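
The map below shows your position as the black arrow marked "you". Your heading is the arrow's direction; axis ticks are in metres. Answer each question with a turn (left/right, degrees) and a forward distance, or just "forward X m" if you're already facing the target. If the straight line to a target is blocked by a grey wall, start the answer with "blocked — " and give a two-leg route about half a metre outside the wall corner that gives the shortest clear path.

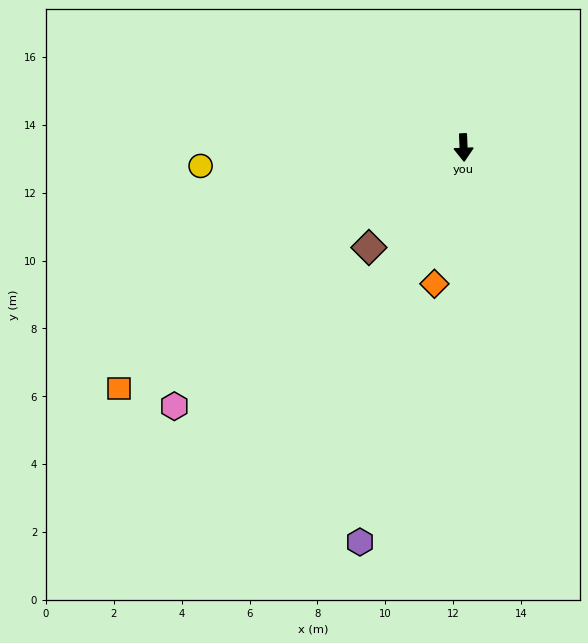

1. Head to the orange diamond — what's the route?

turn right 14°, forward 4.1 m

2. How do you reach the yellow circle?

turn right 88°, forward 7.8 m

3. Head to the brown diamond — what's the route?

turn right 46°, forward 4.1 m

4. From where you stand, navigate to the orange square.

turn right 57°, forward 12.4 m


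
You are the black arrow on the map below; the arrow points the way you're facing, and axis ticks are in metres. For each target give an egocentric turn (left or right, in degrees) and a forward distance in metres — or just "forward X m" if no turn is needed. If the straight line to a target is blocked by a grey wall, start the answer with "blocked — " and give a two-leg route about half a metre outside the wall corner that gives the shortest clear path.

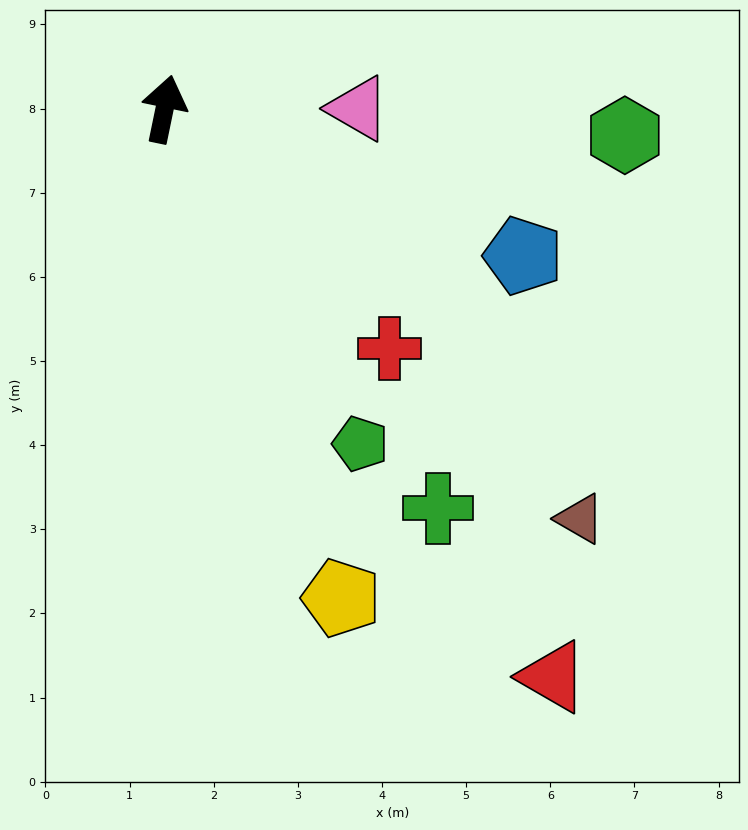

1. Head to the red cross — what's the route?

turn right 125°, forward 3.9 m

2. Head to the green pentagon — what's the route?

turn right 138°, forward 4.6 m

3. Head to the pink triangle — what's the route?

turn right 78°, forward 2.3 m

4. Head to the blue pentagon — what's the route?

turn right 101°, forward 4.6 m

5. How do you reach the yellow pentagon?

turn right 148°, forward 6.2 m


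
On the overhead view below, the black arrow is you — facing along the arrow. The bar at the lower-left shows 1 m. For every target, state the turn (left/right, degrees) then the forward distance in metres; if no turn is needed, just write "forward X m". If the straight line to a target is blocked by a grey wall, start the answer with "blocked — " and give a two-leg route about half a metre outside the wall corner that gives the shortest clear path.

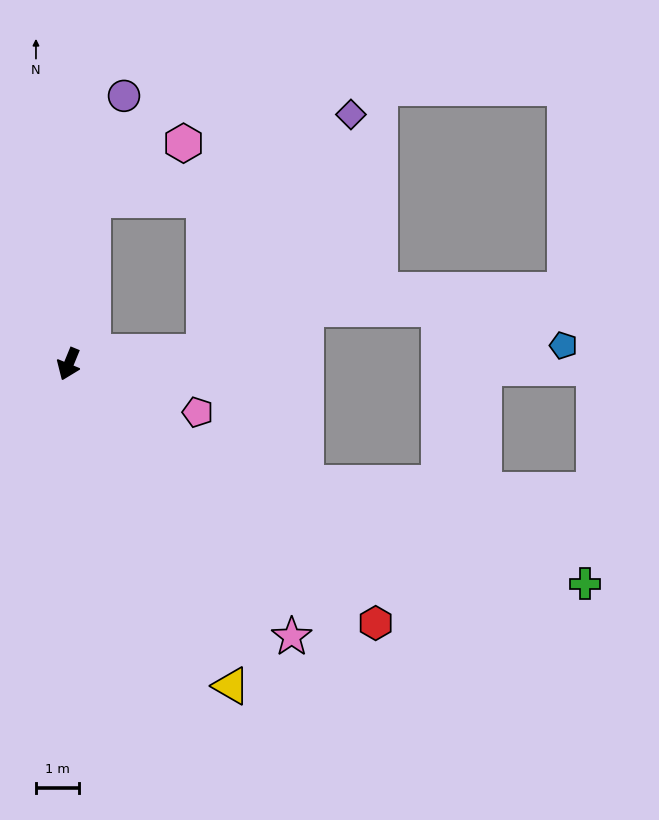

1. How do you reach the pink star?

turn left 62°, forward 8.2 m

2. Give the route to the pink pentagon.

turn left 92°, forward 3.2 m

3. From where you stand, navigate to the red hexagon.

turn left 72°, forward 9.4 m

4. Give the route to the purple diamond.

blocked — turn left 117°, forward 3.2 m, then turn left 54°, forward 6.5 m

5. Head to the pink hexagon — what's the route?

blocked — turn right 166°, forward 3.9 m, then turn right 50°, forward 2.5 m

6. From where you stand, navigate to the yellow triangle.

turn left 49°, forward 8.4 m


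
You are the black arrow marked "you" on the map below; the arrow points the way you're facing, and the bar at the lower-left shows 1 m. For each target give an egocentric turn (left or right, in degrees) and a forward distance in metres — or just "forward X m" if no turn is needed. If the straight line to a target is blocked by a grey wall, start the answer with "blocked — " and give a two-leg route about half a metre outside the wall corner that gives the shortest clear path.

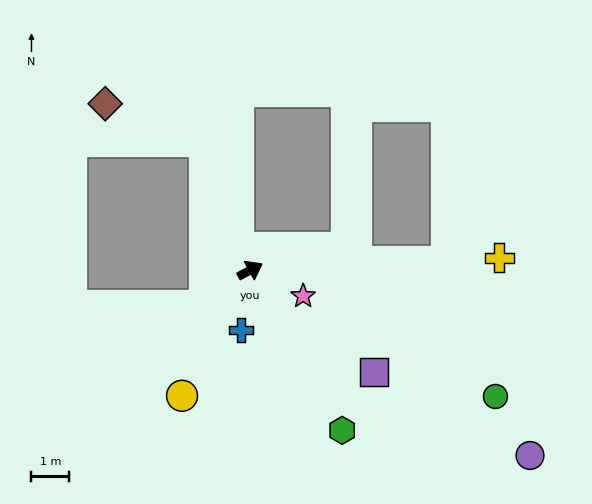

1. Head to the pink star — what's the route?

turn right 54°, forward 1.6 m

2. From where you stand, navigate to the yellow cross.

turn right 25°, forward 6.6 m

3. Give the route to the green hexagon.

turn right 88°, forward 4.9 m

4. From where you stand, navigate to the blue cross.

turn right 127°, forward 1.6 m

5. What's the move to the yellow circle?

turn right 147°, forward 3.8 m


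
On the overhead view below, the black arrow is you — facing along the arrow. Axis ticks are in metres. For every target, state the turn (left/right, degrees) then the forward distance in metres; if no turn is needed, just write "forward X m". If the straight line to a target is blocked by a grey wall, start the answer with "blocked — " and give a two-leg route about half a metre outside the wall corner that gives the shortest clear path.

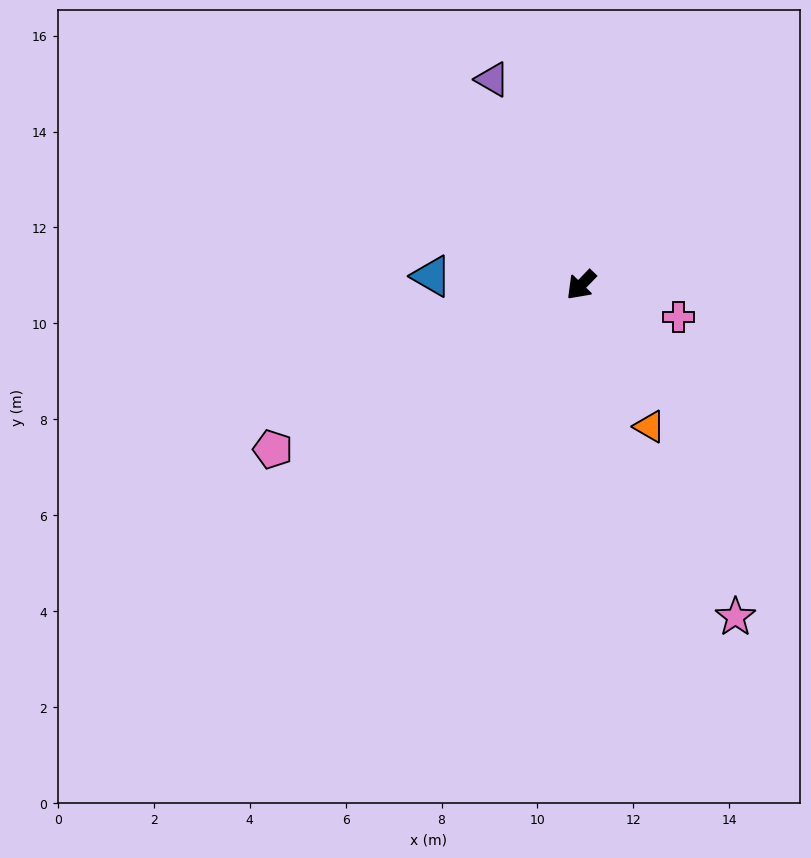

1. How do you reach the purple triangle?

turn right 113°, forward 4.7 m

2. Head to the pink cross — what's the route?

turn left 116°, forward 2.1 m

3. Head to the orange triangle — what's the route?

turn left 70°, forward 3.3 m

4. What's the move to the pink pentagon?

turn right 18°, forward 7.3 m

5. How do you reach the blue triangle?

turn right 49°, forward 3.1 m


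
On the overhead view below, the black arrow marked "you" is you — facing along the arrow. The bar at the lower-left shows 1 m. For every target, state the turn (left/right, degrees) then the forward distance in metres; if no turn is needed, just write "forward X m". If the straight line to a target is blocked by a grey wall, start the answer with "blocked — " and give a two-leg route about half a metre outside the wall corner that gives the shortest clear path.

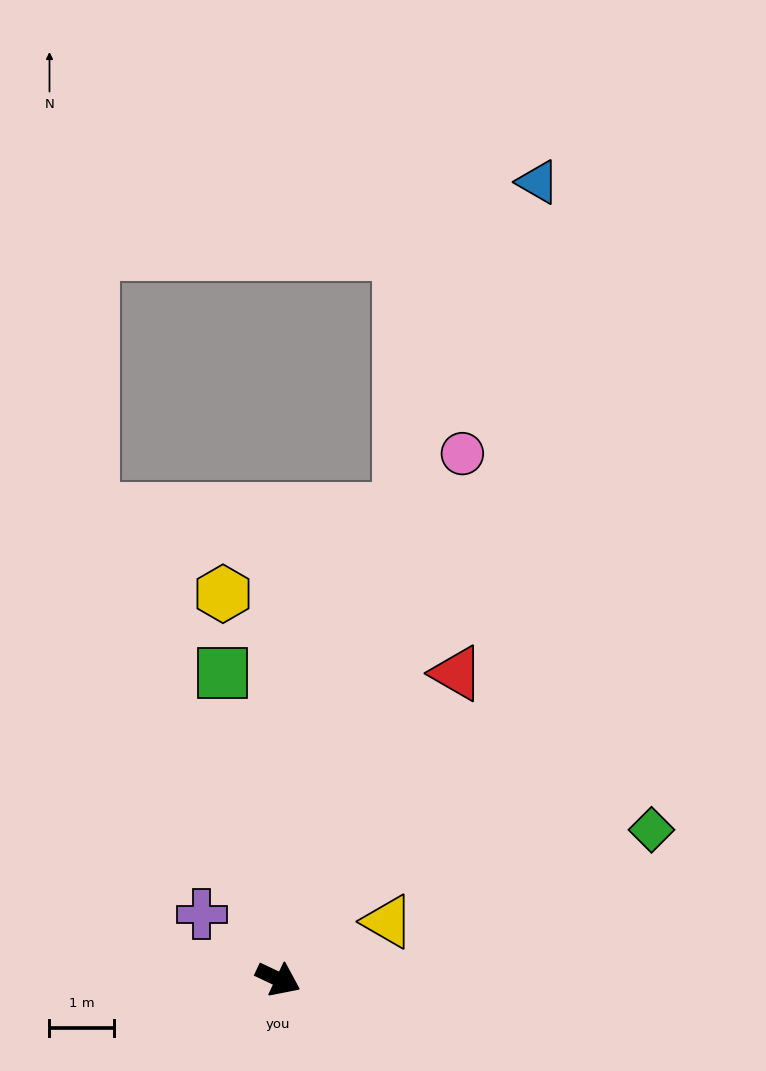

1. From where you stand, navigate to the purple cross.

turn left 165°, forward 1.5 m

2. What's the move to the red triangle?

turn left 85°, forward 5.5 m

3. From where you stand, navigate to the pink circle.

turn left 96°, forward 8.6 m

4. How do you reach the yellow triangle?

turn left 53°, forward 1.9 m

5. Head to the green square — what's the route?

turn left 126°, forward 4.8 m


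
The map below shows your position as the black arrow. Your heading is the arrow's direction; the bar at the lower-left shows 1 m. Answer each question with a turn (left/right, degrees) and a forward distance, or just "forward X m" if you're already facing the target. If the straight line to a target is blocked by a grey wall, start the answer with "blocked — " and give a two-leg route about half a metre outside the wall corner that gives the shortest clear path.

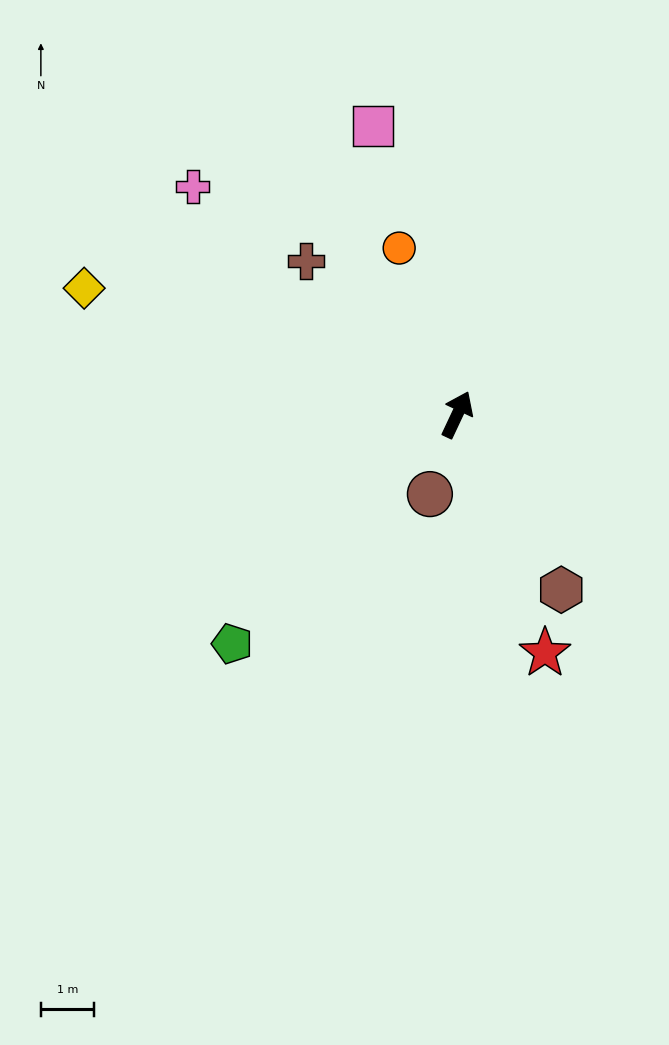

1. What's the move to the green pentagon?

turn left 161°, forward 6.0 m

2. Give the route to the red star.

turn right 135°, forward 4.8 m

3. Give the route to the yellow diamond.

turn left 96°, forward 7.4 m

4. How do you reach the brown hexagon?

turn right 124°, forward 3.8 m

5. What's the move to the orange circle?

turn left 44°, forward 3.3 m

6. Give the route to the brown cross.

turn left 70°, forward 4.0 m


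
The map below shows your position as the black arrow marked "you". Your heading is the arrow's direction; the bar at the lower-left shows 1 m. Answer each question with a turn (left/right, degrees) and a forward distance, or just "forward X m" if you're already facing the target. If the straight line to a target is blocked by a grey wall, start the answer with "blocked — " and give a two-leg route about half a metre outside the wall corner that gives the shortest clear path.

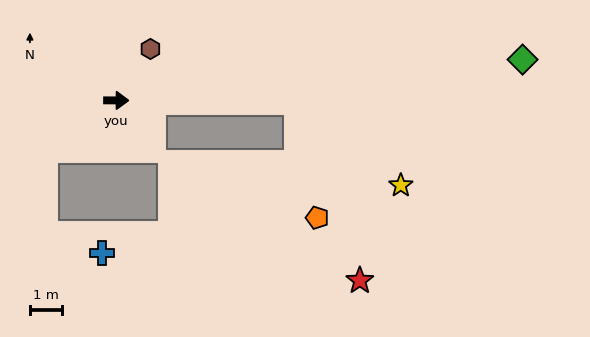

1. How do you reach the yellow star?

blocked — forward 5.6 m, then turn right 39°, forward 4.2 m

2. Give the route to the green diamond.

turn left 6°, forward 12.7 m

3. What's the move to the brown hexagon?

turn left 57°, forward 1.9 m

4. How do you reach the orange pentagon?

blocked — forward 5.6 m, then turn right 80°, forward 3.7 m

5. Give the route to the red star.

blocked — forward 5.6 m, then turn right 70°, forward 5.9 m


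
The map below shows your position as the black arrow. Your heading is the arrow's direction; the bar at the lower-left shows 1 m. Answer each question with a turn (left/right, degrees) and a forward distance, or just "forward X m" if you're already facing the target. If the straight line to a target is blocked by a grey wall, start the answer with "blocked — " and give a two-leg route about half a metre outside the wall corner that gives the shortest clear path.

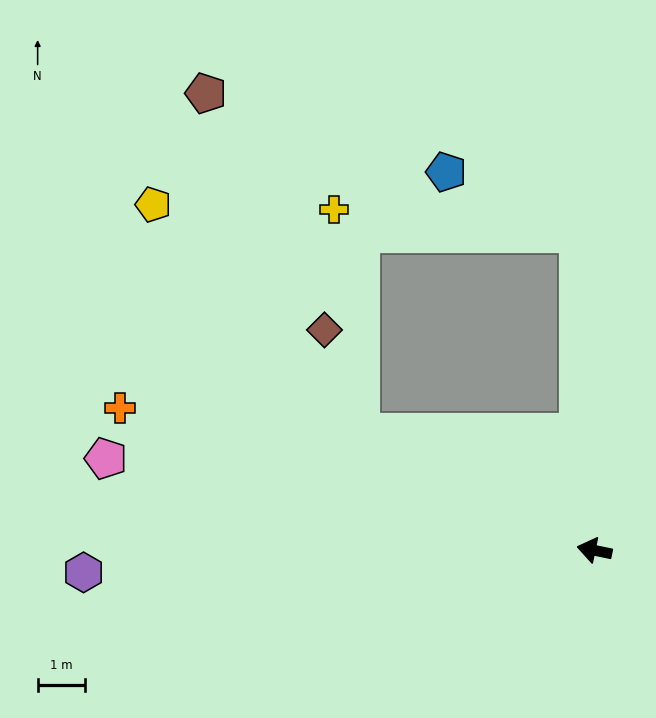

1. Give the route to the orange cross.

turn right 5°, forward 10.5 m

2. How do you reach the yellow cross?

blocked — turn right 76°, forward 6.7 m, then turn left 82°, forward 5.2 m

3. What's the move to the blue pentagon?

blocked — turn right 76°, forward 6.7 m, then turn left 63°, forward 3.1 m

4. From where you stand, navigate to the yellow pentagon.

blocked — turn right 15°, forward 5.6 m, then turn right 21°, forward 6.5 m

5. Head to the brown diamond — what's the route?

blocked — turn right 15°, forward 5.6 m, then turn right 45°, forward 2.3 m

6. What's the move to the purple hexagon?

turn left 14°, forward 10.8 m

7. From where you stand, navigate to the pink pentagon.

forward 10.5 m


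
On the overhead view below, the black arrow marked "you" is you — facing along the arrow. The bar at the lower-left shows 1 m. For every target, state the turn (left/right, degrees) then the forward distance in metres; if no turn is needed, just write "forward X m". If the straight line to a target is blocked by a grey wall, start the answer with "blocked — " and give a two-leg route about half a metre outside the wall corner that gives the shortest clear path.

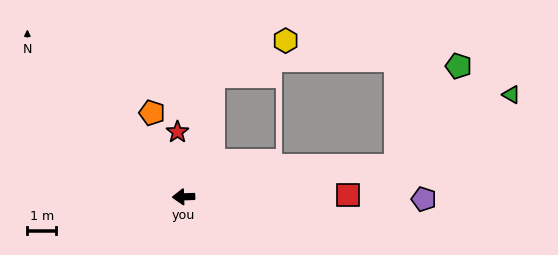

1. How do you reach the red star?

turn right 87°, forward 2.3 m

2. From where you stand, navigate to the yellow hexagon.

blocked — turn right 105°, forward 4.3 m, then turn right 51°, forward 2.8 m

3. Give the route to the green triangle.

blocked — turn right 174°, forward 7.5 m, then turn left 24°, forward 4.7 m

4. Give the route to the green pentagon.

blocked — turn right 174°, forward 7.5 m, then turn left 50°, forward 4.1 m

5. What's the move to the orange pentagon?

turn right 71°, forward 3.1 m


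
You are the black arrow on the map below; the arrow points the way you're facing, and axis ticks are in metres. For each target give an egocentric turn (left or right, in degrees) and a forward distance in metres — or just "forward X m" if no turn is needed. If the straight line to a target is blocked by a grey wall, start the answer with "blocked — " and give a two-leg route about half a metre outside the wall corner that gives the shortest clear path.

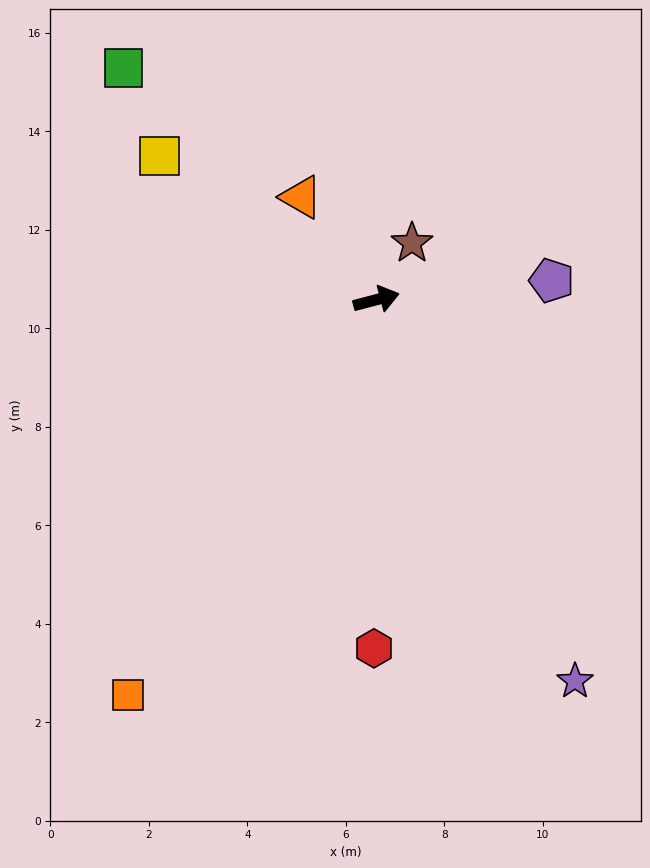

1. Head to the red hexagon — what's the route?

turn right 105°, forward 7.1 m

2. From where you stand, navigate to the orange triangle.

turn left 112°, forward 2.6 m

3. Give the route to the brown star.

turn left 43°, forward 1.4 m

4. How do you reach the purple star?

turn right 77°, forward 8.7 m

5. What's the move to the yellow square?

turn left 132°, forward 5.3 m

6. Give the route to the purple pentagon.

turn right 8°, forward 3.6 m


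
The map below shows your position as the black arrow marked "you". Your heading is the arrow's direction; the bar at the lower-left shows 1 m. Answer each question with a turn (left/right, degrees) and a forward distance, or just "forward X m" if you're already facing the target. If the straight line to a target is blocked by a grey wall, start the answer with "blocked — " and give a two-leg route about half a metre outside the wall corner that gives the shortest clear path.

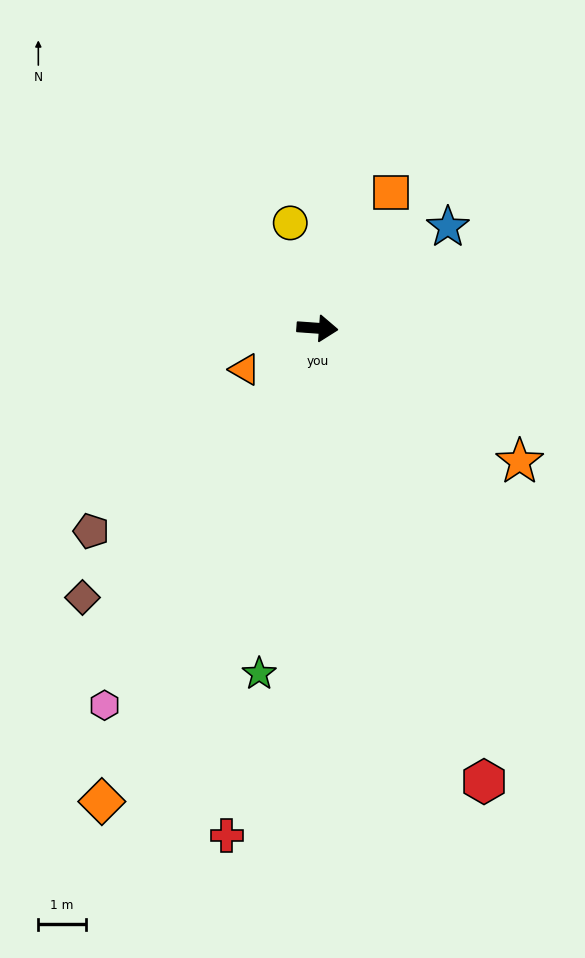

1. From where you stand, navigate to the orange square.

turn left 66°, forward 3.2 m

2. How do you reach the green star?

turn right 95°, forward 7.4 m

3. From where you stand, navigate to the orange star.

turn right 29°, forward 5.1 m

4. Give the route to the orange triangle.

turn right 146°, forward 1.8 m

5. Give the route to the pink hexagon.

turn right 115°, forward 9.1 m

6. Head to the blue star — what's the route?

turn left 42°, forward 3.5 m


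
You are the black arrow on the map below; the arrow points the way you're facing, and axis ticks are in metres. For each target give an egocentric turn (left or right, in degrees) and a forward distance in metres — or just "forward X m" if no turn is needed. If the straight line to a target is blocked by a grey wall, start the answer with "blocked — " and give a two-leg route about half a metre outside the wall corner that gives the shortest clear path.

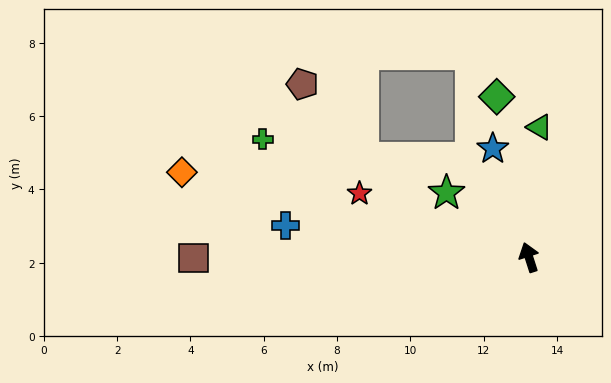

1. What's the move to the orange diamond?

turn left 58°, forward 9.7 m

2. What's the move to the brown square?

turn left 72°, forward 9.2 m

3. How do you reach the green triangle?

turn right 22°, forward 3.6 m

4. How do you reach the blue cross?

turn left 65°, forward 6.7 m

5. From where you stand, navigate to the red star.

turn left 52°, forward 4.9 m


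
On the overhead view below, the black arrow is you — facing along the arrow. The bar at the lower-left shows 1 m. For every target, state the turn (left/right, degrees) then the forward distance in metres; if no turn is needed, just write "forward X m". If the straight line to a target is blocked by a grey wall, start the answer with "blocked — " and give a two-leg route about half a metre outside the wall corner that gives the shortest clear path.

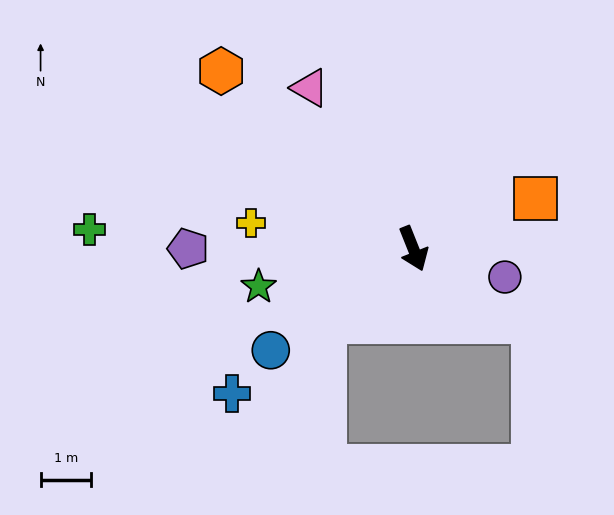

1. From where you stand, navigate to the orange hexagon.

turn right 155°, forward 5.1 m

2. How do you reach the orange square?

turn left 91°, forward 2.6 m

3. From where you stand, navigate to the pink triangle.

turn right 169°, forward 3.8 m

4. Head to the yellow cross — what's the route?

turn right 121°, forward 3.2 m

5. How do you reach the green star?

turn right 98°, forward 3.1 m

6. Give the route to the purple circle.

turn left 51°, forward 1.9 m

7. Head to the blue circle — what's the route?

turn right 76°, forward 3.4 m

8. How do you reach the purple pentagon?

turn right 112°, forward 4.4 m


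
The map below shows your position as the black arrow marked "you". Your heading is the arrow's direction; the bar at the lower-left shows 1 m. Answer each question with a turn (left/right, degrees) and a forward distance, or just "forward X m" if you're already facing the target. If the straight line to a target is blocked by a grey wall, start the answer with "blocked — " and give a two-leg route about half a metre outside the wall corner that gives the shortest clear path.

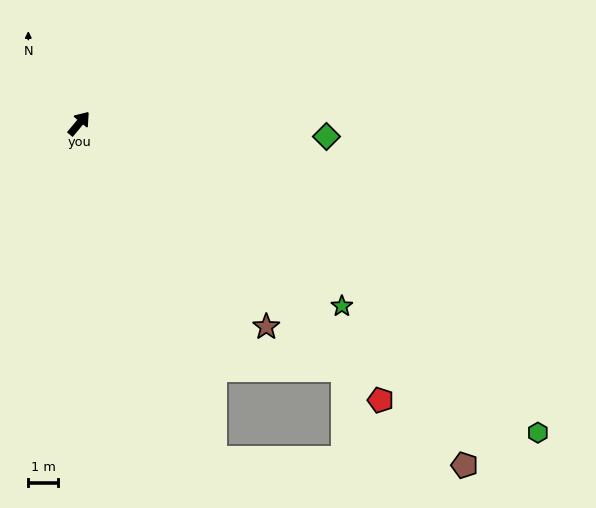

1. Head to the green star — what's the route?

turn right 85°, forward 10.7 m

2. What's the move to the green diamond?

turn right 53°, forward 8.3 m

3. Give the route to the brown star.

turn right 98°, forward 9.2 m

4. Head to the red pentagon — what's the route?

turn right 93°, forward 13.6 m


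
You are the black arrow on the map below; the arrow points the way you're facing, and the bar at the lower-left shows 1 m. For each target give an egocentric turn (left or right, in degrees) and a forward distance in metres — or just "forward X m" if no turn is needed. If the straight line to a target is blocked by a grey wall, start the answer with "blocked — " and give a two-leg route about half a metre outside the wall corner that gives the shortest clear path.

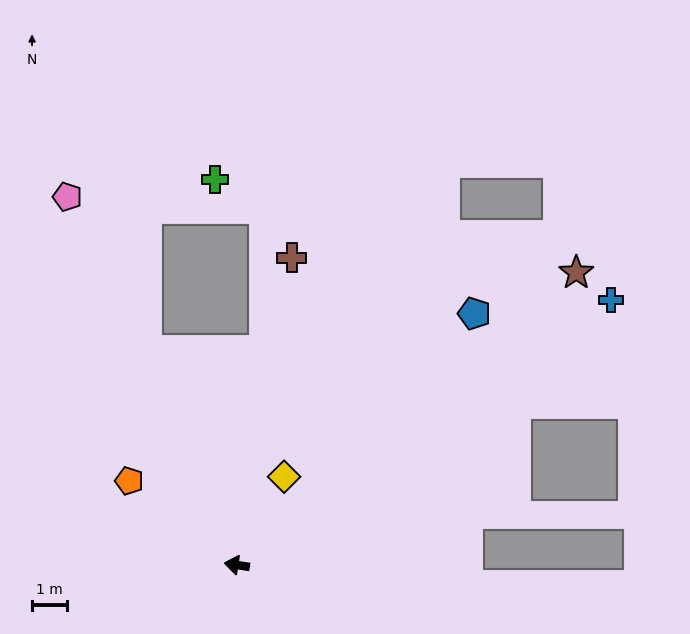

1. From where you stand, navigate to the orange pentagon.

turn right 29°, forward 3.9 m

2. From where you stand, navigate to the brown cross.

turn right 91°, forward 8.9 m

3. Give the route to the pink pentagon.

turn right 57°, forward 11.6 m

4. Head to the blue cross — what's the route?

turn right 136°, forward 13.1 m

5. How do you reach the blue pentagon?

turn right 125°, forward 9.9 m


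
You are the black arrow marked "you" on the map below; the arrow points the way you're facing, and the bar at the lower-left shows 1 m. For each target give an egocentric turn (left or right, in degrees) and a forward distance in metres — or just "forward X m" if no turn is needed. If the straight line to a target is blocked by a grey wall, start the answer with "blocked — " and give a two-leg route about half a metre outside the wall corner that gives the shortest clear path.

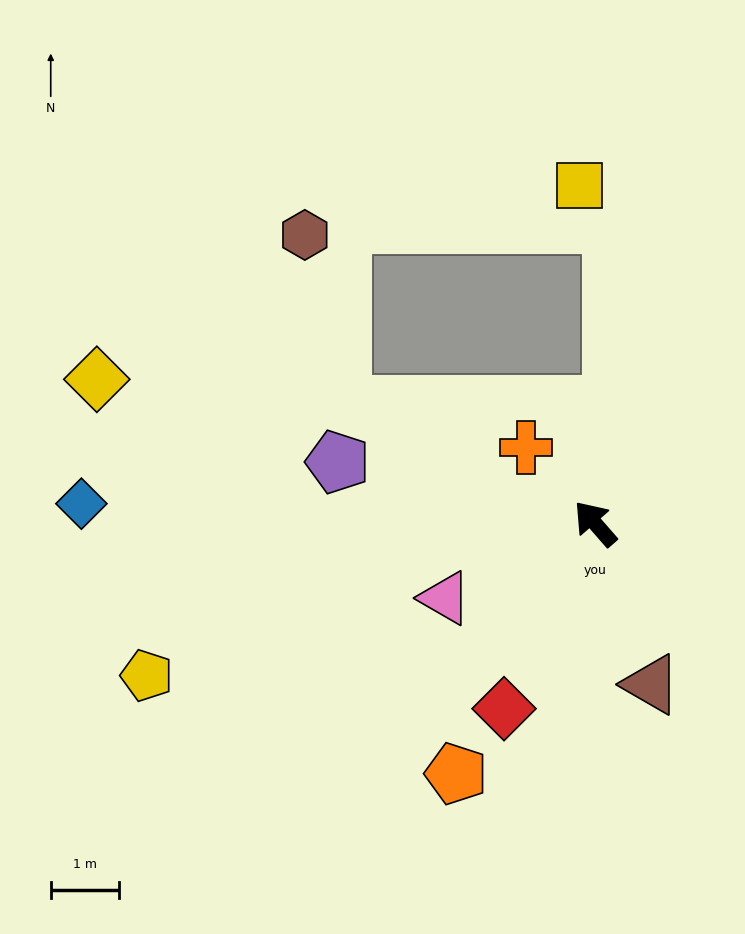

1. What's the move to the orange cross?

forward 1.5 m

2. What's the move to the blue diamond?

turn left 47°, forward 7.6 m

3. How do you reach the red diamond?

turn left 113°, forward 3.0 m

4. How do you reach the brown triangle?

turn left 158°, forward 2.5 m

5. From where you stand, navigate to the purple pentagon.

turn left 35°, forward 3.9 m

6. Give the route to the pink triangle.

turn left 75°, forward 2.5 m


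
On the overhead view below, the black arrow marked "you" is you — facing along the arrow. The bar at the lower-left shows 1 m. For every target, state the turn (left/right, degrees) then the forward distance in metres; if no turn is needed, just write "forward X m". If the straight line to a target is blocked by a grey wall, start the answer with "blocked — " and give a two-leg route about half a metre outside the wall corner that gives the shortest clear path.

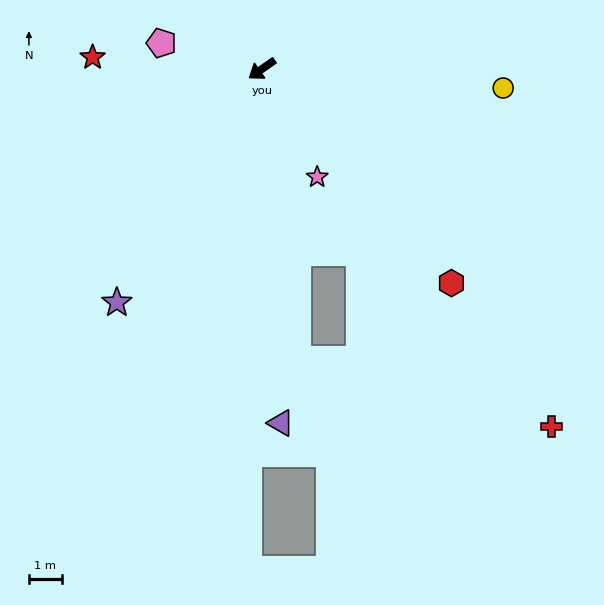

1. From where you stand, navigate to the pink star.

turn left 82°, forward 3.7 m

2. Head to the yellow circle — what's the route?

turn left 141°, forward 7.4 m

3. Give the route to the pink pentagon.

turn right 49°, forward 3.2 m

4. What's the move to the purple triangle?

turn left 58°, forward 10.8 m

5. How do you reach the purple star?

turn left 23°, forward 8.4 m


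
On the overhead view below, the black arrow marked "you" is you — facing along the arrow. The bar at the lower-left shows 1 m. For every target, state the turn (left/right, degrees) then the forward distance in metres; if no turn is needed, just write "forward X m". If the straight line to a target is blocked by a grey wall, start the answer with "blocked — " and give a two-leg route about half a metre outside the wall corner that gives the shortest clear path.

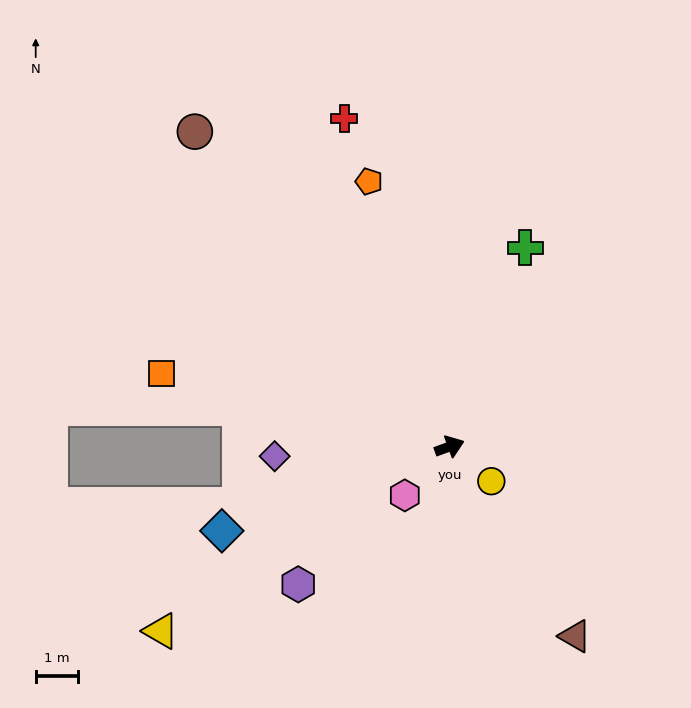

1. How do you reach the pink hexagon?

turn right 153°, forward 1.6 m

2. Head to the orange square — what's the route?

turn left 146°, forward 7.1 m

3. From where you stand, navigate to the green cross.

turn left 49°, forward 5.1 m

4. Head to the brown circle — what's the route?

turn left 109°, forward 9.7 m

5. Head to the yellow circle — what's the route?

turn right 60°, forward 1.3 m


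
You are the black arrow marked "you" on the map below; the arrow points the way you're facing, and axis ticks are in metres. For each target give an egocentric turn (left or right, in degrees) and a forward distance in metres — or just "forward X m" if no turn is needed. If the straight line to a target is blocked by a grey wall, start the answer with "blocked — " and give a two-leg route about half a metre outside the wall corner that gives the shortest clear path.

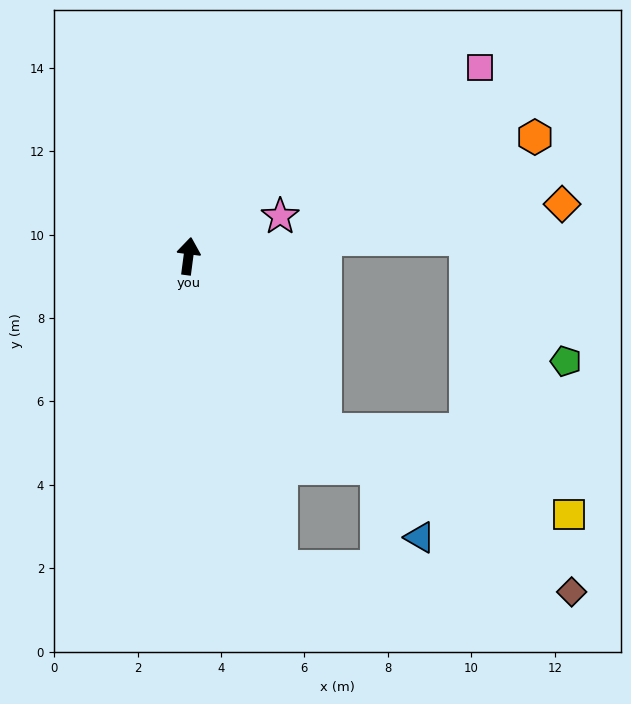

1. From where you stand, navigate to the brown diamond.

blocked — turn right 135°, forward 5.3 m, then turn left 19°, forward 7.1 m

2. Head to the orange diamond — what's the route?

turn right 75°, forward 9.0 m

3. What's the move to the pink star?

turn right 59°, forward 2.4 m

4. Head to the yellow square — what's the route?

blocked — turn right 135°, forward 5.3 m, then turn left 34°, forward 6.2 m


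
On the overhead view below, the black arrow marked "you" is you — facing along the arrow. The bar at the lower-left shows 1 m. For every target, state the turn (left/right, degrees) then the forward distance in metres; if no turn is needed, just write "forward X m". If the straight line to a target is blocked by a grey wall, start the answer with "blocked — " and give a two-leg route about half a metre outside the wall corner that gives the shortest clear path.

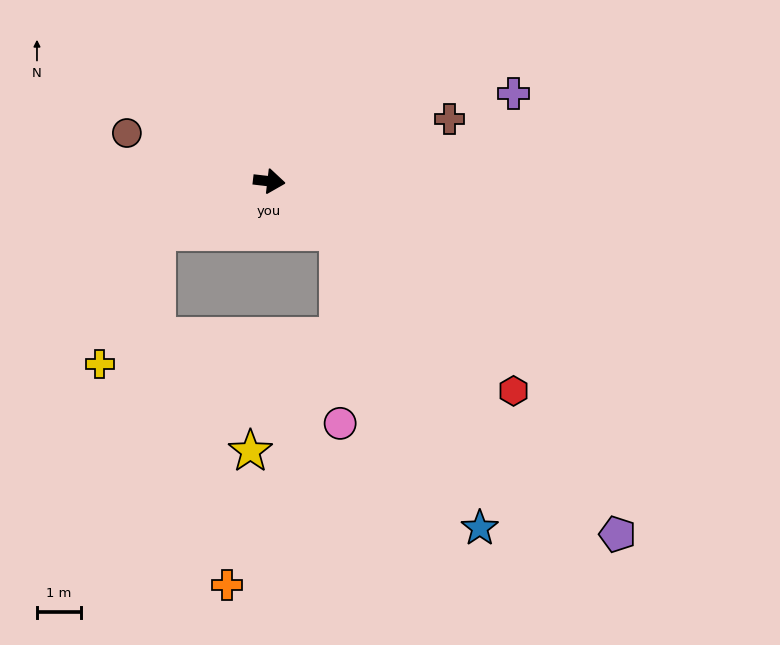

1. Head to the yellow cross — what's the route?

blocked — turn right 149°, forward 2.8 m, then turn left 42°, forward 3.3 m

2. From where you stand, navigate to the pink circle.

blocked — turn right 30°, forward 1.9 m, then turn right 53°, forward 4.3 m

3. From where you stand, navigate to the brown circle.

turn left 168°, forward 3.4 m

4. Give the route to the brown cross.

turn left 26°, forward 4.3 m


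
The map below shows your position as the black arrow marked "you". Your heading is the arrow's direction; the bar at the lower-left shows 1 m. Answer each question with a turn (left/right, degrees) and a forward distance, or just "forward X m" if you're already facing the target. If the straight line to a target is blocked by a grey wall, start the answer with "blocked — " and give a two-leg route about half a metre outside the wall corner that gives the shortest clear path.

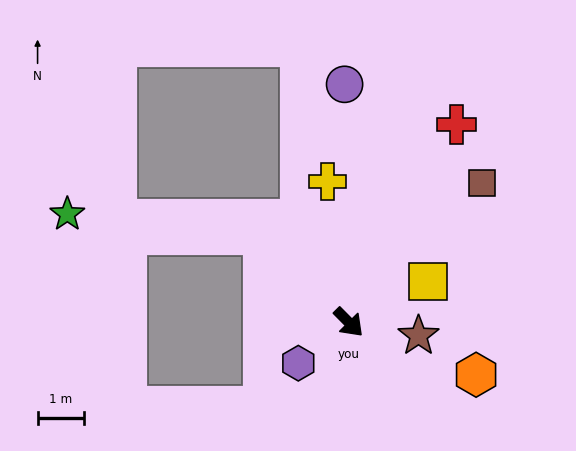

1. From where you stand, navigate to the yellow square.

turn left 72°, forward 1.9 m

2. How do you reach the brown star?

turn left 34°, forward 1.5 m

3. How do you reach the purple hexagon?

turn right 96°, forward 1.4 m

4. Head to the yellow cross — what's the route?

turn left 144°, forward 3.1 m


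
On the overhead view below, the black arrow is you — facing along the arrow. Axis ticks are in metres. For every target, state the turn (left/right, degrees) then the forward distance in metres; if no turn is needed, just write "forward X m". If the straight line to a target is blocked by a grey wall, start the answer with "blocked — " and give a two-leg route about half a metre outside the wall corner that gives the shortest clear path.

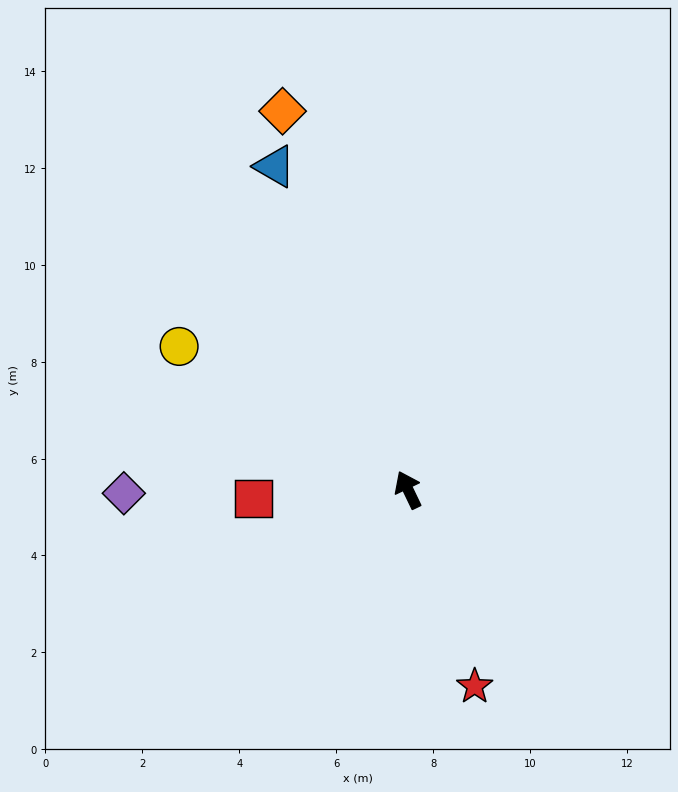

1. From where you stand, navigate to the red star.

turn left 173°, forward 4.3 m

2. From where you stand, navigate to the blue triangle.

turn right 3°, forward 7.2 m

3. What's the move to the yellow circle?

turn left 32°, forward 5.6 m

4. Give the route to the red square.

turn left 68°, forward 3.2 m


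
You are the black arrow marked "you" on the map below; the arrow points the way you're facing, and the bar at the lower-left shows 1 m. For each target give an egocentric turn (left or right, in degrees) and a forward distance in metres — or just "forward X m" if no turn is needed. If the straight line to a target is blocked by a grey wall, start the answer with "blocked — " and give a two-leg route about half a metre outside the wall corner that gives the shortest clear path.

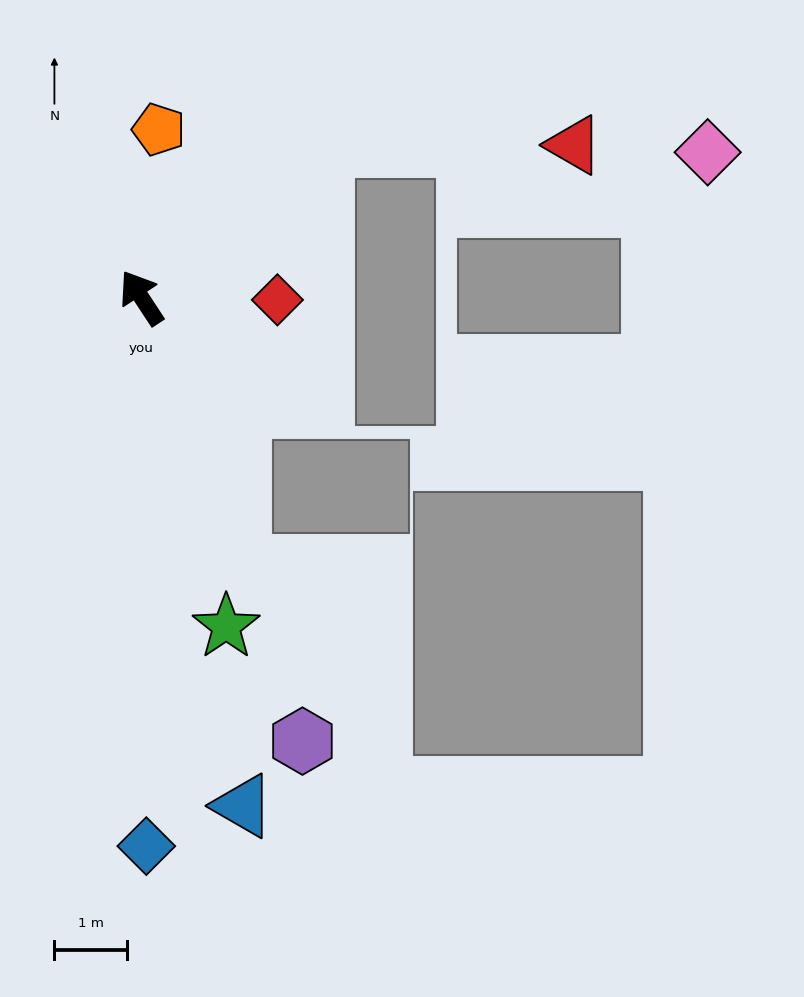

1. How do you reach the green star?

turn left 161°, forward 4.7 m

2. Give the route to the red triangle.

blocked — turn right 84°, forward 3.3 m, then turn right 39°, forward 3.4 m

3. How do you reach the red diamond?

turn right 124°, forward 1.9 m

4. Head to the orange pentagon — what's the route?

turn right 39°, forward 2.3 m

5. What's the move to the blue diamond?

turn left 147°, forward 7.5 m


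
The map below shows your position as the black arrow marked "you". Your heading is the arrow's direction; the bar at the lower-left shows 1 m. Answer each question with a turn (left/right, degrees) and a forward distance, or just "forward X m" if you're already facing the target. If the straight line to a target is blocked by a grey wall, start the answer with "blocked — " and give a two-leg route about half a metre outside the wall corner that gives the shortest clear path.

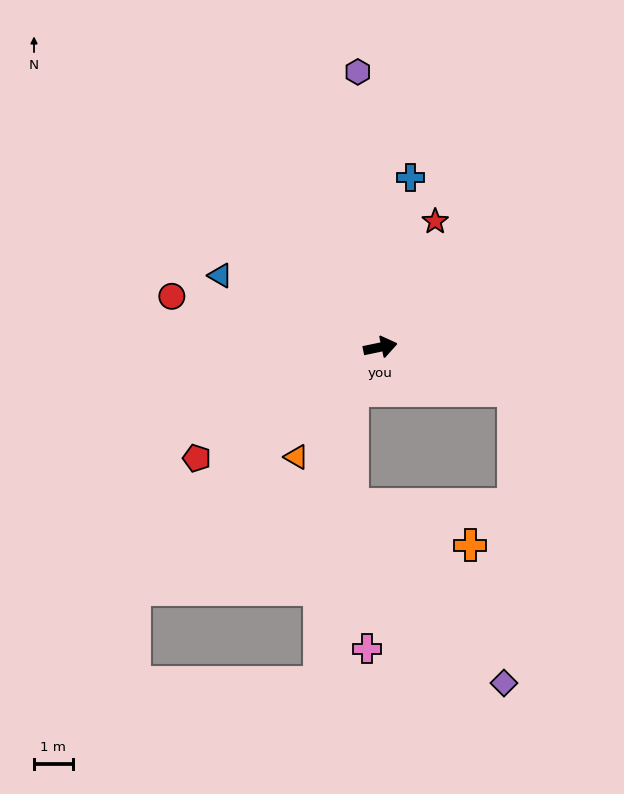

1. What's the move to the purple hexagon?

turn left 83°, forward 7.1 m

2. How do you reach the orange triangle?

turn right 139°, forward 3.6 m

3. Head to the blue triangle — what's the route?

turn left 144°, forward 4.5 m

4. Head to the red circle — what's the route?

turn left 154°, forward 5.5 m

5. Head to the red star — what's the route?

turn left 55°, forward 3.5 m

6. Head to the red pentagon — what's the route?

turn right 161°, forward 5.5 m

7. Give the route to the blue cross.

turn left 68°, forward 4.5 m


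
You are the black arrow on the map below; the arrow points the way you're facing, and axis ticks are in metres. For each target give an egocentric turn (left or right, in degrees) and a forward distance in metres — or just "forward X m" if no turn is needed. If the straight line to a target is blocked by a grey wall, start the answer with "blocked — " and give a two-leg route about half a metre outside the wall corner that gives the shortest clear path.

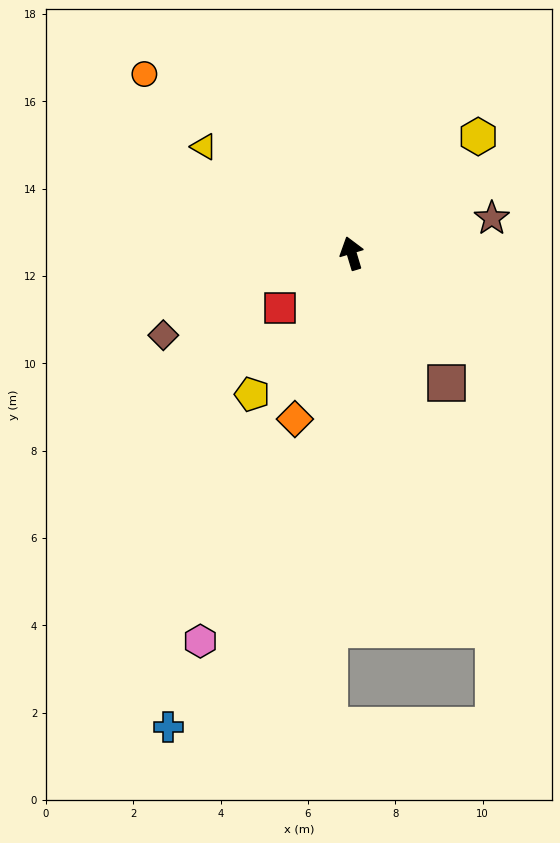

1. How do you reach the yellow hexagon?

turn right 64°, forward 3.9 m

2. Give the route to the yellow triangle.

turn left 37°, forward 4.2 m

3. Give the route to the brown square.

turn right 161°, forward 3.7 m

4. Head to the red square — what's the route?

turn left 111°, forward 2.1 m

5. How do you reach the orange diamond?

turn left 144°, forward 4.0 m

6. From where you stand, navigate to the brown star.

turn right 93°, forward 3.3 m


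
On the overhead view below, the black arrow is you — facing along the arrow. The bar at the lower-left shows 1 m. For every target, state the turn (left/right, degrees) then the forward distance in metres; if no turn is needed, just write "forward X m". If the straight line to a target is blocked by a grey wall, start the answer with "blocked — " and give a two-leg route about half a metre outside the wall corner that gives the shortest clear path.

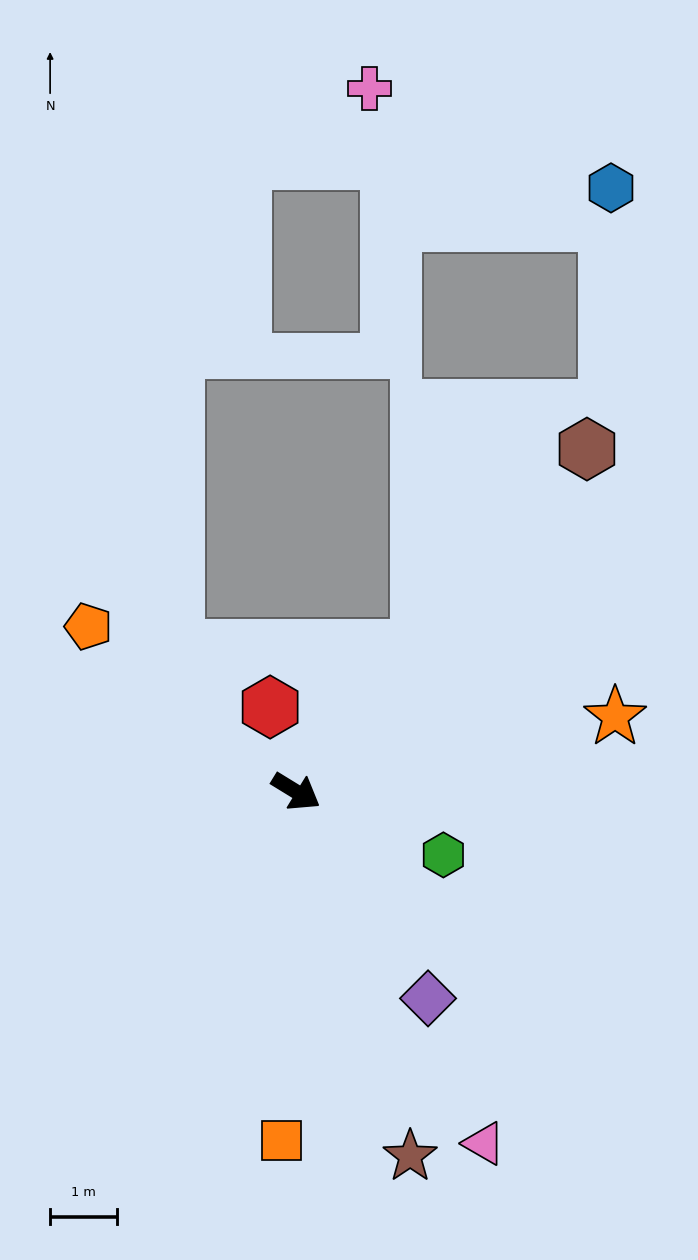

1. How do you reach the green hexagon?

turn left 8°, forward 2.4 m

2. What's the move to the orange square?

turn right 61°, forward 5.3 m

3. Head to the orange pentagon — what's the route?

turn left 173°, forward 4.0 m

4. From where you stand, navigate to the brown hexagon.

turn left 81°, forward 6.8 m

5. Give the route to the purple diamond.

turn right 26°, forward 3.7 m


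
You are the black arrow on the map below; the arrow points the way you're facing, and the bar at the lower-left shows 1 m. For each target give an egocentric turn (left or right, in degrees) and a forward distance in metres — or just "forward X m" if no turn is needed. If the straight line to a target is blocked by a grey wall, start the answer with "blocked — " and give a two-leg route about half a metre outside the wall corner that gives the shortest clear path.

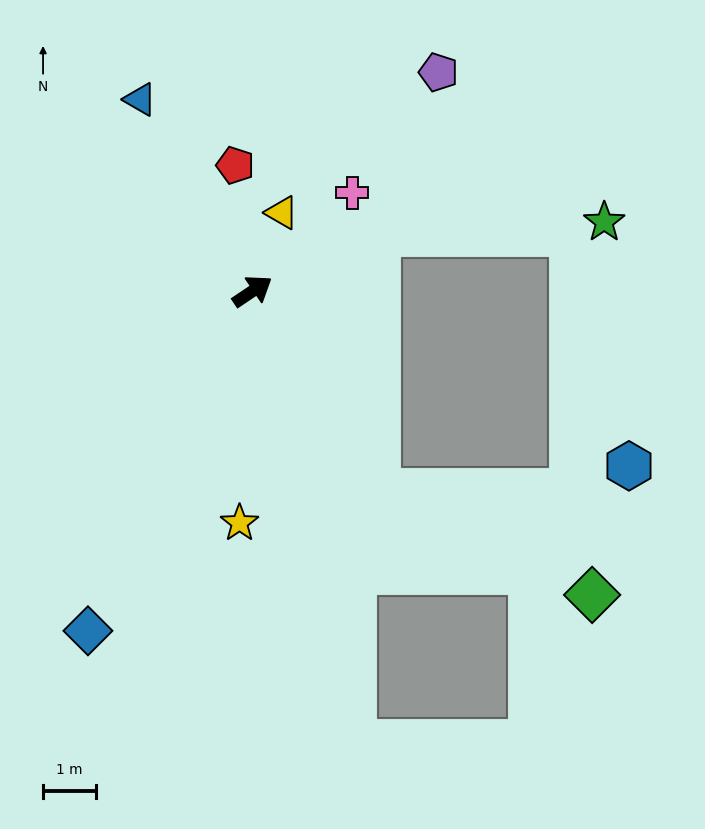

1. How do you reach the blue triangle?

turn left 86°, forward 4.2 m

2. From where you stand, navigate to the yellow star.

turn right 127°, forward 4.4 m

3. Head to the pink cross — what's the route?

turn left 11°, forward 2.6 m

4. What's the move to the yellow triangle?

turn left 36°, forward 1.6 m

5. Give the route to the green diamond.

blocked — turn right 92°, forward 4.4 m, then turn left 32°, forward 4.5 m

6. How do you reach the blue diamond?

turn right 150°, forward 7.1 m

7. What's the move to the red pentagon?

turn left 64°, forward 2.4 m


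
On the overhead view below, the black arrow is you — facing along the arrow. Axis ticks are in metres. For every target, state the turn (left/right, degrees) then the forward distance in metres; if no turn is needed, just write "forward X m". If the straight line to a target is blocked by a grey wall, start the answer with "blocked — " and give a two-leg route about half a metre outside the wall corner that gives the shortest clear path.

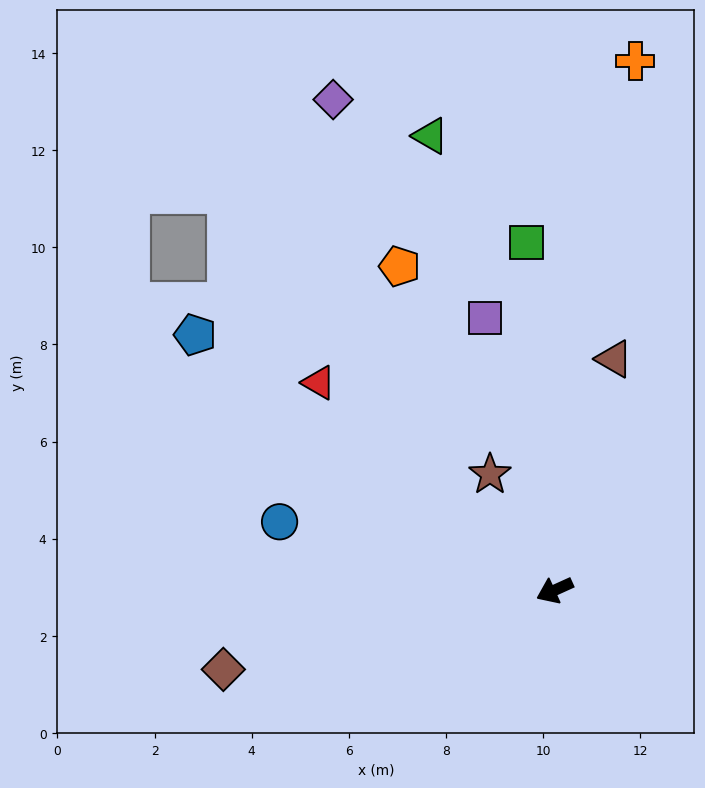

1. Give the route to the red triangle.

turn right 66°, forward 6.5 m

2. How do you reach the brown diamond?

turn right 11°, forward 7.0 m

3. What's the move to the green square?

turn right 110°, forward 7.2 m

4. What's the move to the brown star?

turn right 85°, forward 2.7 m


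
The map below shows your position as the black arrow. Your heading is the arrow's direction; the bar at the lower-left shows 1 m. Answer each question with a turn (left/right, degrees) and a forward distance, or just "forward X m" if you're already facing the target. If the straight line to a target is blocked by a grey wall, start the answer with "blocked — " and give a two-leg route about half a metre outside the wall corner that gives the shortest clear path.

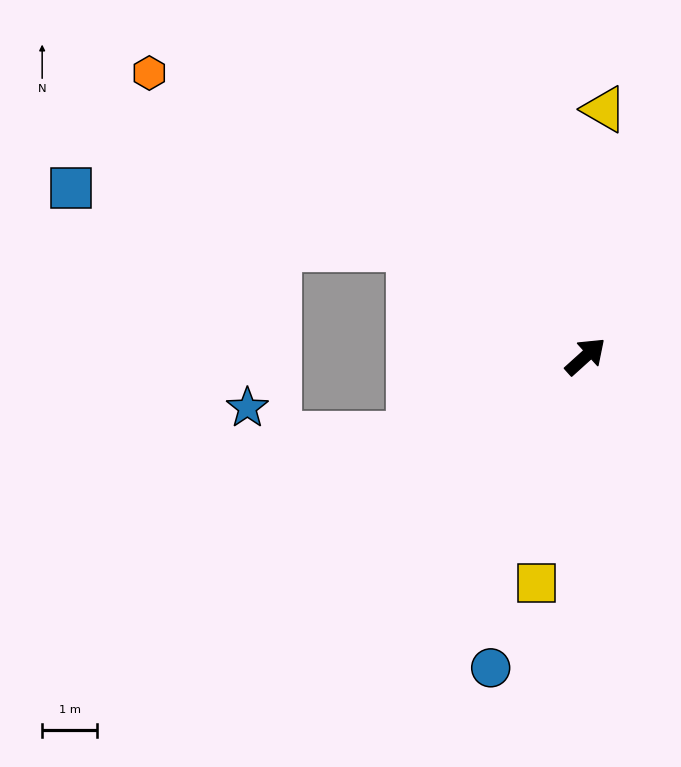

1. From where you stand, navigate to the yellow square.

turn right 144°, forward 4.2 m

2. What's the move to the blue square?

blocked — turn left 106°, forward 3.8 m, then turn left 22°, forward 6.2 m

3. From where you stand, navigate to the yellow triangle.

turn left 44°, forward 4.5 m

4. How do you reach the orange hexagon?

turn left 105°, forward 9.5 m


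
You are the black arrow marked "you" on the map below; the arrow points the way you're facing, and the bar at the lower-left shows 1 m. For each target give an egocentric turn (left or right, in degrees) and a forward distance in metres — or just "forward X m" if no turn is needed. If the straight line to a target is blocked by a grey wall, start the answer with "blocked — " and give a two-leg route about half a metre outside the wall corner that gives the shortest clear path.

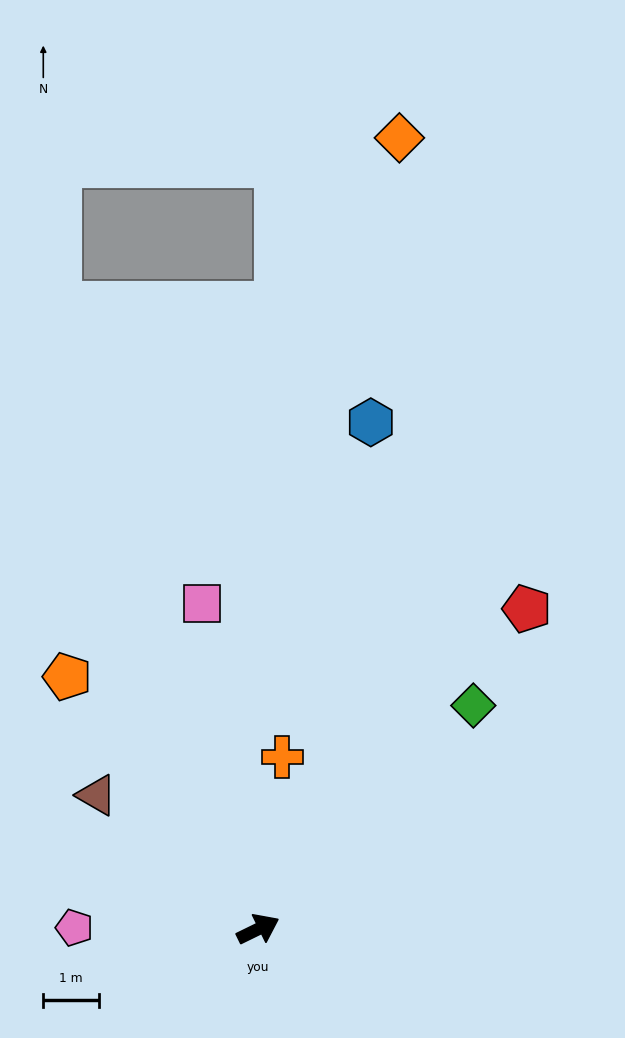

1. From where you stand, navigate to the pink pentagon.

turn left 154°, forward 3.3 m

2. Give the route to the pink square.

turn left 74°, forward 5.9 m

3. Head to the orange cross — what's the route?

turn left 56°, forward 3.1 m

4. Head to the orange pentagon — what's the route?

turn left 101°, forward 5.7 m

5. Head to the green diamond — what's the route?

turn left 20°, forward 5.6 m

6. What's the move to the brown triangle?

turn left 114°, forward 3.8 m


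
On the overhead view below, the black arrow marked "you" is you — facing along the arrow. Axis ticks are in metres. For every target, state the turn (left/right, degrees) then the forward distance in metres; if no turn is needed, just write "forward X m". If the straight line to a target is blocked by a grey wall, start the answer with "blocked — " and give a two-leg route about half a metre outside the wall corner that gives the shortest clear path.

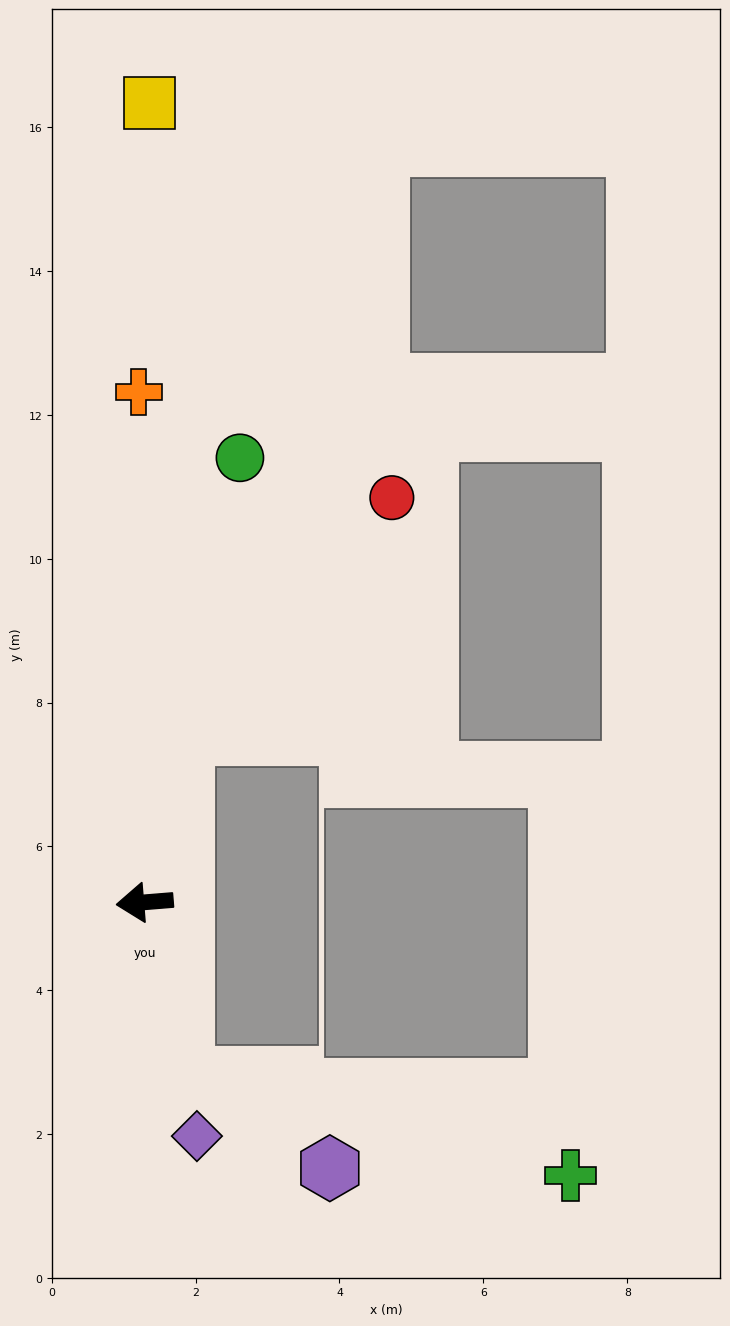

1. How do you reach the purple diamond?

turn left 98°, forward 3.3 m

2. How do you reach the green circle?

turn right 107°, forward 6.3 m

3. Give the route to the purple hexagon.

blocked — turn left 98°, forward 2.5 m, then turn left 46°, forward 2.4 m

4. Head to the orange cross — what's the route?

turn right 94°, forward 7.1 m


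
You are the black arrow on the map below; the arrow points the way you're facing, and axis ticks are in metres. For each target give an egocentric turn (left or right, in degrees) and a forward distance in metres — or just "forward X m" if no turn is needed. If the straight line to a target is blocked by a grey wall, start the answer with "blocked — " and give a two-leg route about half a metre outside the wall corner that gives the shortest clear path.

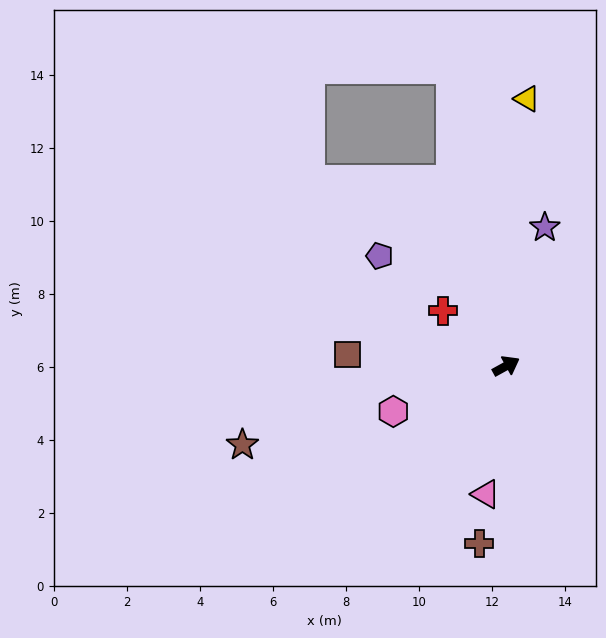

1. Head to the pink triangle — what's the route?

turn right 128°, forward 3.6 m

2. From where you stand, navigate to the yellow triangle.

turn left 57°, forward 7.3 m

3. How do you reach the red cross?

turn left 110°, forward 2.3 m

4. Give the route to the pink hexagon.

turn left 173°, forward 3.3 m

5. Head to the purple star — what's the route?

turn left 46°, forward 3.9 m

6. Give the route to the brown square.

turn left 147°, forward 4.4 m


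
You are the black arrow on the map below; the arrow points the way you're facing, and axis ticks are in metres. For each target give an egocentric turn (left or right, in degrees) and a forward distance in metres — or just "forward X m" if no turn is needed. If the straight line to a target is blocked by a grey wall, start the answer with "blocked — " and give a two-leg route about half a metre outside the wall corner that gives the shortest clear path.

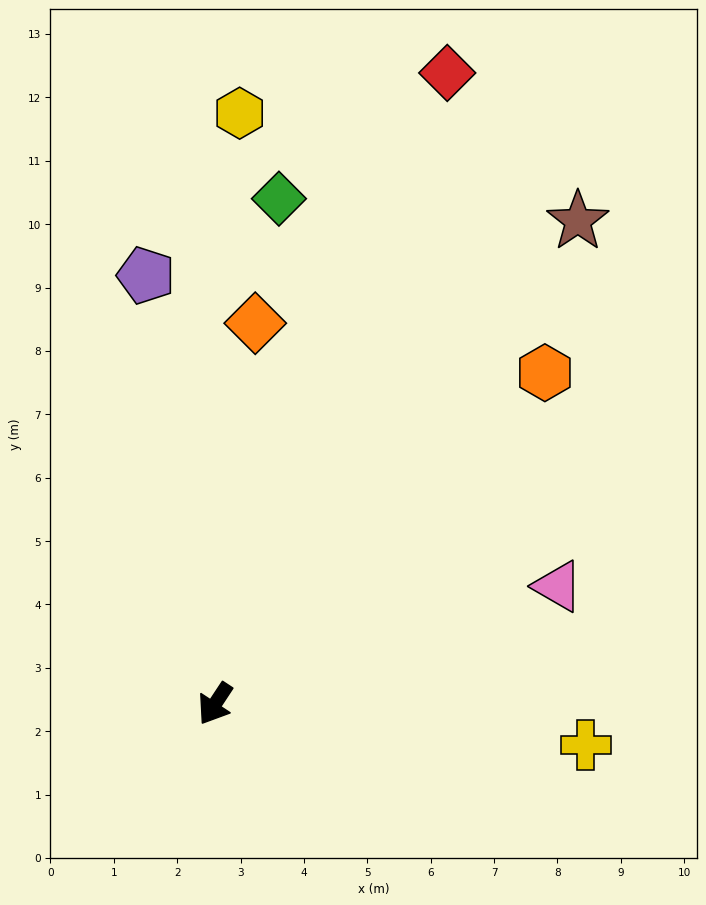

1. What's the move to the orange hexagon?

turn left 169°, forward 7.4 m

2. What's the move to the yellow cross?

turn left 117°, forward 5.9 m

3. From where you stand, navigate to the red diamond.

turn right 167°, forward 10.6 m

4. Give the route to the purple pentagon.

turn right 137°, forward 6.8 m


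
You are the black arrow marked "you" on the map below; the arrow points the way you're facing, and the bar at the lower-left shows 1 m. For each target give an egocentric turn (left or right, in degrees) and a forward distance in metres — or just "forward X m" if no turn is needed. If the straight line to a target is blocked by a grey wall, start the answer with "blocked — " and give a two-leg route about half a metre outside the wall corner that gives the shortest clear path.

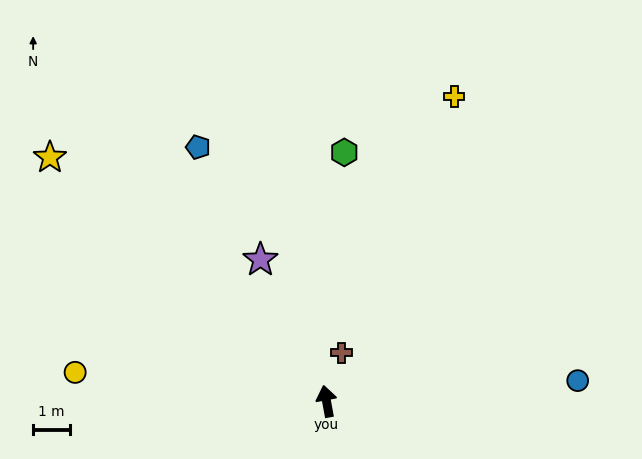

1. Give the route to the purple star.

turn left 15°, forward 4.2 m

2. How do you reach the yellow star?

turn left 38°, forward 10.0 m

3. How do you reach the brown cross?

turn right 28°, forward 1.4 m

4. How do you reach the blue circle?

turn right 96°, forward 6.8 m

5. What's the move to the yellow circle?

turn left 73°, forward 6.8 m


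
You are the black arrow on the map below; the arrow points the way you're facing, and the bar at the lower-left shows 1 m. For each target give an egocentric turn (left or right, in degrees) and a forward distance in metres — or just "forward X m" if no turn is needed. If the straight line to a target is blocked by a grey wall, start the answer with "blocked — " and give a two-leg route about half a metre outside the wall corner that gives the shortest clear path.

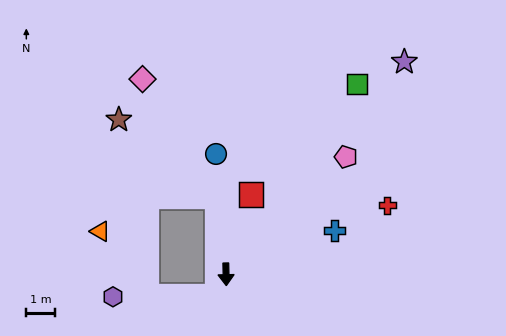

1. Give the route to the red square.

turn left 161°, forward 2.9 m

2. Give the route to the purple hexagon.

blocked — turn right 24°, forward 0.8 m, then turn right 67°, forward 3.6 m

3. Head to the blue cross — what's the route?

turn left 111°, forward 4.0 m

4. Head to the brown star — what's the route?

blocked — turn right 175°, forward 2.7 m, then turn left 45°, forward 4.3 m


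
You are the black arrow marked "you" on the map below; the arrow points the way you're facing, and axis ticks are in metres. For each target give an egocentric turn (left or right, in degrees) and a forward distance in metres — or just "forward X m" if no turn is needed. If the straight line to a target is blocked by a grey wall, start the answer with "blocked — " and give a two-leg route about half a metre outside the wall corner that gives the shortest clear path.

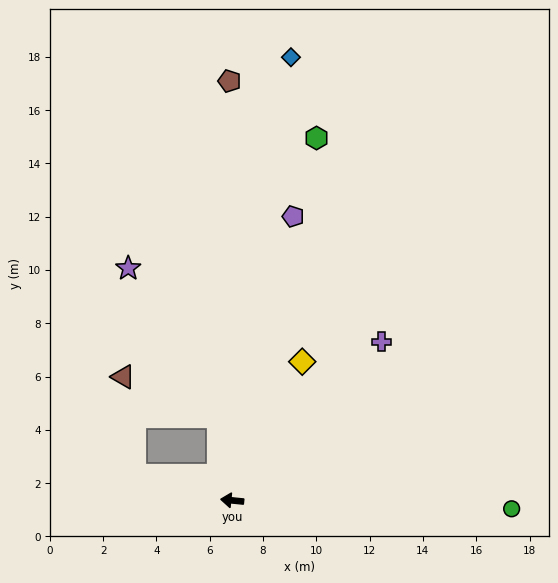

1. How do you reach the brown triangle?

blocked — turn right 75°, forward 3.2 m, then turn left 58°, forward 3.9 m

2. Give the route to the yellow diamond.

turn right 111°, forward 5.8 m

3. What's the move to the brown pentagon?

turn right 84°, forward 15.7 m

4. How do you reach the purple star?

blocked — turn right 75°, forward 3.2 m, then turn left 22°, forward 6.5 m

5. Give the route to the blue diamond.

turn right 92°, forward 16.8 m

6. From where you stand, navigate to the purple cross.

turn right 128°, forward 8.2 m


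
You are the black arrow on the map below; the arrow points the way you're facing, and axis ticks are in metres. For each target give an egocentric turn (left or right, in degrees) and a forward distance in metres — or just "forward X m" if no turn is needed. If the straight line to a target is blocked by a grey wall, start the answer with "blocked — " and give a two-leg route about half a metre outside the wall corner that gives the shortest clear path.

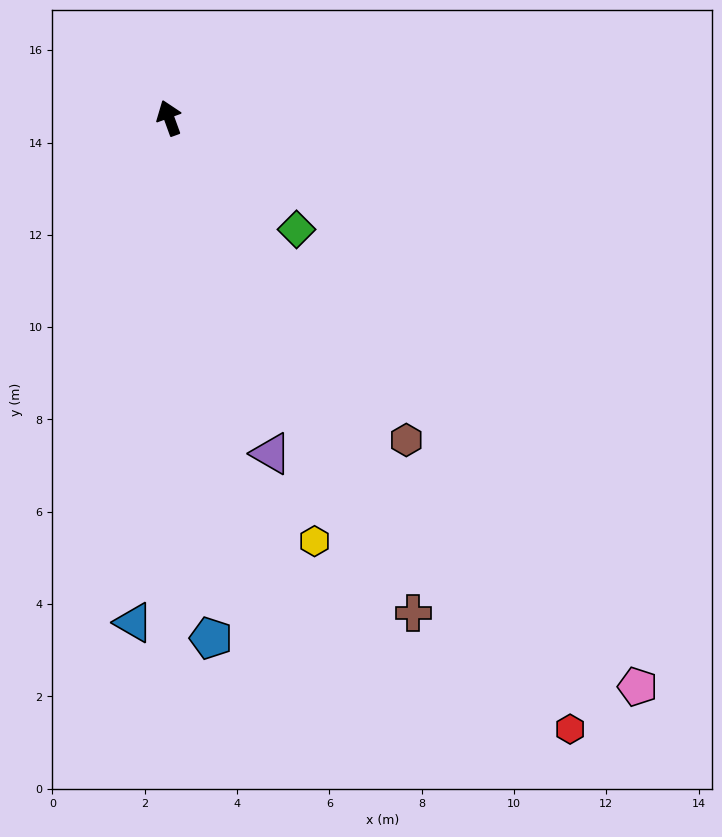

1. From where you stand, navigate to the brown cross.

turn right 174°, forward 12.0 m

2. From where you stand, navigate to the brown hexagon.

turn right 164°, forward 8.7 m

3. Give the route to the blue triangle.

turn left 156°, forward 11.0 m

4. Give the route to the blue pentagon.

turn left 165°, forward 11.3 m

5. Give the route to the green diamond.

turn right 151°, forward 3.7 m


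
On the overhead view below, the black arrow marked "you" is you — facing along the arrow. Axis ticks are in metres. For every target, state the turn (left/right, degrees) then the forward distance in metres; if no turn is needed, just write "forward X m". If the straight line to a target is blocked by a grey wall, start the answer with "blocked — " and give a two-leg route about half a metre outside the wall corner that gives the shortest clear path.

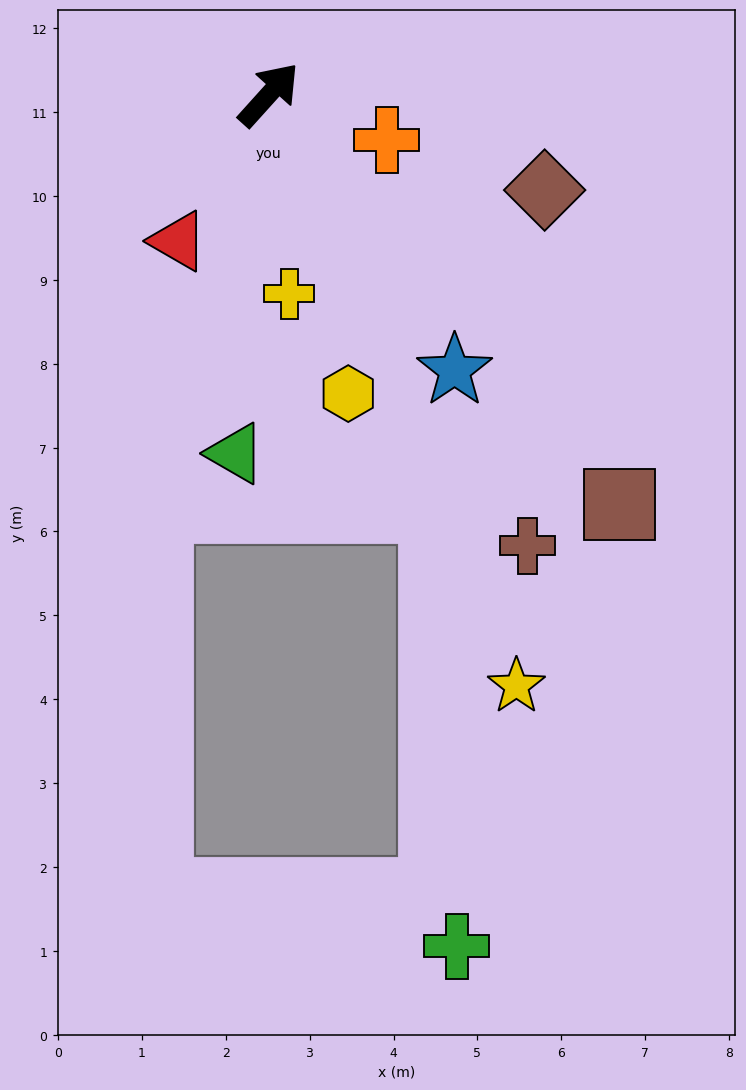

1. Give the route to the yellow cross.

turn right 132°, forward 2.4 m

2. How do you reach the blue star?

turn right 104°, forward 4.0 m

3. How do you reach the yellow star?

turn right 115°, forward 7.6 m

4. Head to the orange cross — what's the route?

turn right 69°, forward 1.5 m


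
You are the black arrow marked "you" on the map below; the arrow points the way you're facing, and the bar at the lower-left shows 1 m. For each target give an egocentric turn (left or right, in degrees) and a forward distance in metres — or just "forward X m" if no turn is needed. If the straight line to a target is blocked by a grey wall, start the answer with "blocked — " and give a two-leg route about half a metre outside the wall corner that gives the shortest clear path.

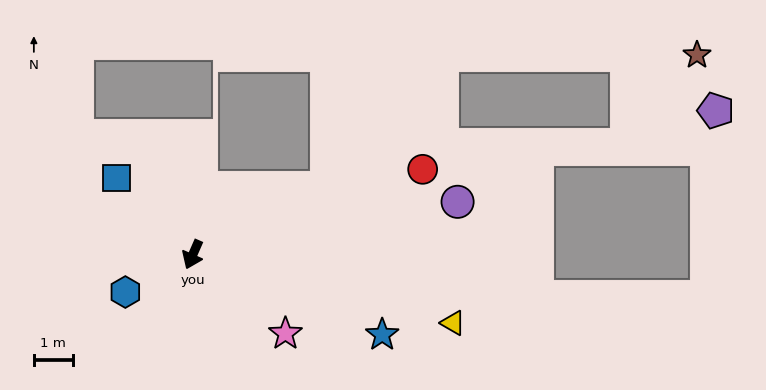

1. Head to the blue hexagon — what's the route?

turn right 37°, forward 2.0 m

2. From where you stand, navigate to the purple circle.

turn left 125°, forward 7.0 m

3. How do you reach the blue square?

turn right 111°, forward 2.8 m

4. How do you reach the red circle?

turn left 134°, forward 6.3 m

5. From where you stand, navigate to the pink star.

turn left 73°, forward 3.1 m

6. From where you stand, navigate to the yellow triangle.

turn left 99°, forward 7.0 m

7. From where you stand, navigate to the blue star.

turn left 91°, forward 5.3 m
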